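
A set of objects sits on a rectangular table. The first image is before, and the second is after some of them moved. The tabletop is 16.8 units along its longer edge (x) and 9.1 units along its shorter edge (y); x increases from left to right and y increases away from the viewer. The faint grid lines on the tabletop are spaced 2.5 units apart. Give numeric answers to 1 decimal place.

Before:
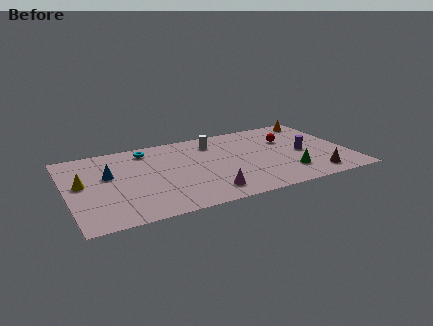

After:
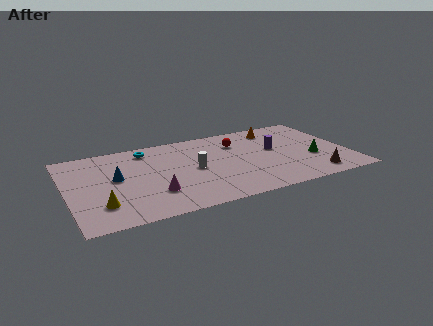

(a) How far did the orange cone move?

2.6

From (15.5, 8.0) to (12.9, 7.6), the orange cone covered √(2.6² + 0.4²) ≈ 2.6 units.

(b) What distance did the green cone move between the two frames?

2.1

From (12.9, 2.2) to (14.6, 3.4), the green cone covered √(1.7² + 1.2²) ≈ 2.1 units.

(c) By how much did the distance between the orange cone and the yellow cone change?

-2.6

They were about 14.9 units apart before and 12.3 after — 2.6 units closer together.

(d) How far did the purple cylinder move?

1.9

The purple cylinder moved from about (14.1, 4.2) to (12.5, 5.2), a distance of √(1.6² + 1.0²) ≈ 1.9.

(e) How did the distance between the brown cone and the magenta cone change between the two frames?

+3.2

They were about 6.4 units apart before and 9.6 after — 3.2 units further apart.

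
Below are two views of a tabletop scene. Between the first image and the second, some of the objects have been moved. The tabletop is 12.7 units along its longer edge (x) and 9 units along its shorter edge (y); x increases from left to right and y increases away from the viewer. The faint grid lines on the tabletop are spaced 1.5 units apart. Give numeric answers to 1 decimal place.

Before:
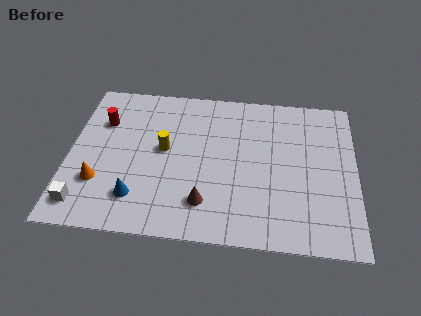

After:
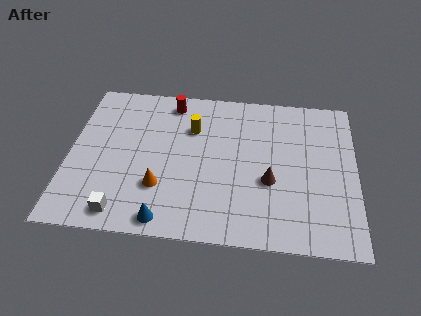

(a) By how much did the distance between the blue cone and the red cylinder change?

+2.3

Before: roughly 4.6 units apart; after: 6.9. That's 2.3 units further apart.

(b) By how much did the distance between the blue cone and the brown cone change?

+2.2

They were about 3.0 units apart before and 5.2 after — 2.2 units further apart.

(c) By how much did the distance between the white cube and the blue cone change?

-0.5

The distance was about 2.4 in the first image and 1.9 in the second, so they moved 0.5 units closer together.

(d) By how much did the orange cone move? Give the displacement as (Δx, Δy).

(2.7, 0.0)

The orange cone started near (1.4, 2.7) and ended near (4.1, 2.7).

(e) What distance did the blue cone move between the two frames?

1.7

The blue cone was near (3.1, 2.0) before and (4.4, 0.9) after, so it travelled √(1.3² + 1.1²) ≈ 1.7 units.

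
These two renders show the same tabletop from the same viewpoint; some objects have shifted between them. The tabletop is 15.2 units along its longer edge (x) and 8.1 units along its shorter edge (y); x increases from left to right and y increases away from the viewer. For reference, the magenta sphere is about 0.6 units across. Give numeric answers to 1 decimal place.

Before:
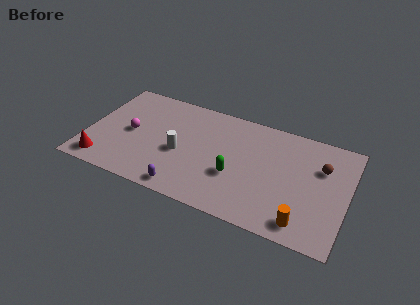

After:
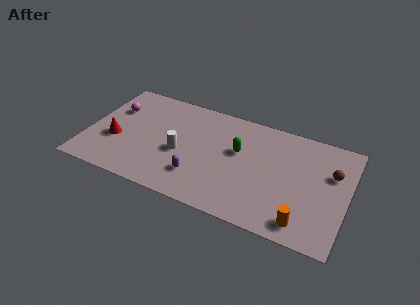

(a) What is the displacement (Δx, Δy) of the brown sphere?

(0.6, -0.2)

The brown sphere started near (13.6, 5.5) and ended near (14.2, 5.3).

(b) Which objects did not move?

the white cylinder and the orange cylinder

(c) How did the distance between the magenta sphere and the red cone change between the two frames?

-0.7

They were about 3.1 units apart before and 2.4 after — 0.7 units closer together.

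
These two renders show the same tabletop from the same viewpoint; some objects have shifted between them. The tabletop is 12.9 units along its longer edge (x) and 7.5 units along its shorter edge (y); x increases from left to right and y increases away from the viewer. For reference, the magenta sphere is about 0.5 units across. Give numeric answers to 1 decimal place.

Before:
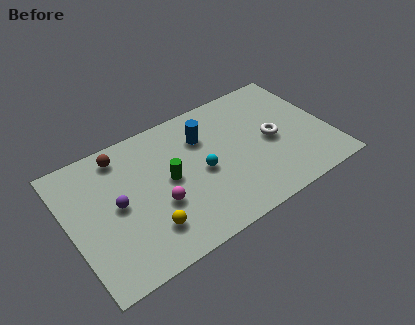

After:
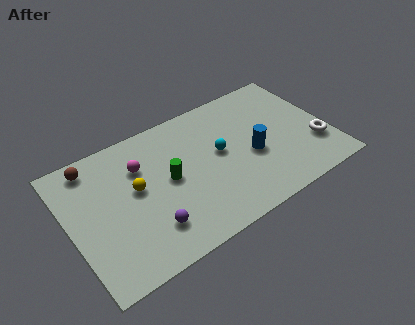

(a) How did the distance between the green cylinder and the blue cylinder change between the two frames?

+1.7

The distance was about 2.5 in the first image and 4.2 in the second, so they moved 1.7 units further apart.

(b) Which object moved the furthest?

the blue cylinder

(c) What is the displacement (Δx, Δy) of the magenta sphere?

(-0.5, 2.5)

The magenta sphere was at about (4.2, 2.8) and moved to about (3.7, 5.3).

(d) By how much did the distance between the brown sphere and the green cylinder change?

+1.1

They were about 3.2 units apart before and 4.3 after — 1.1 units further apart.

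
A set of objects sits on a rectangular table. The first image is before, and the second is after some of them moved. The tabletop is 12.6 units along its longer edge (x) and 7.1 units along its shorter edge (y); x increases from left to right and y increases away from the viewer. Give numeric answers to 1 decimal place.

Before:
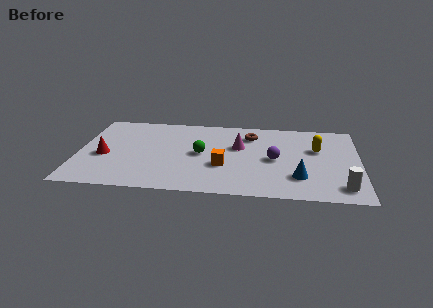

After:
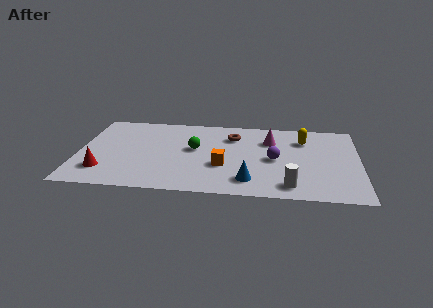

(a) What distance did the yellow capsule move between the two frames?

1.0

The yellow capsule moved from about (10.7, 4.5) to (10.1, 5.3), a distance of √(0.6² + 0.8²) ≈ 1.0.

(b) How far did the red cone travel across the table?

1.3

The red cone was near (1.2, 3.0) before and (1.2, 1.7) after, so it travelled √(0.0² + 1.3²) ≈ 1.3 units.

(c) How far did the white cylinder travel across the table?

2.3

The white cylinder moved from about (11.8, 1.2) to (9.5, 1.1), a distance of √(2.3² + 0.1²) ≈ 2.3.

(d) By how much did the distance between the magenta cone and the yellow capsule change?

-2.0

Before: roughly 3.5 units apart; after: 1.5. That's 2.0 units closer together.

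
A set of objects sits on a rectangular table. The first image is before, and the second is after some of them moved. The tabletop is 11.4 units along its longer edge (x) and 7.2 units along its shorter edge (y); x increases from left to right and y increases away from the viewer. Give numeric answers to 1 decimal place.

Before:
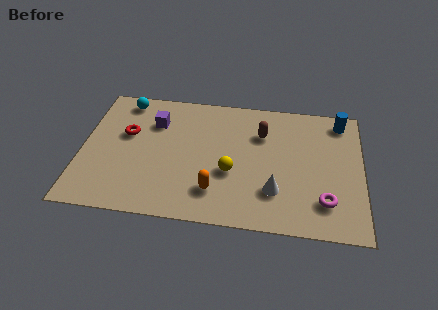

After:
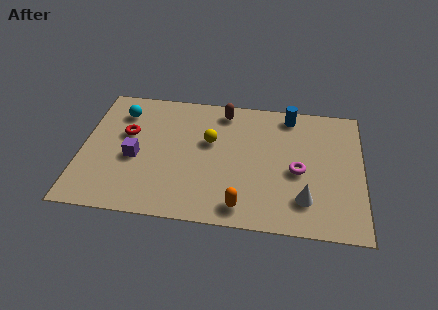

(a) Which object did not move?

the red torus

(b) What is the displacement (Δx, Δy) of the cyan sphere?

(-0.1, -0.7)

From the two frames, the cyan sphere sits at roughly (1.6, 6.3) before and (1.5, 5.6) after.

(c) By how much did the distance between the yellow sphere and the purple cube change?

-0.7

They were about 4.0 units apart before and 3.3 after — 0.7 units closer together.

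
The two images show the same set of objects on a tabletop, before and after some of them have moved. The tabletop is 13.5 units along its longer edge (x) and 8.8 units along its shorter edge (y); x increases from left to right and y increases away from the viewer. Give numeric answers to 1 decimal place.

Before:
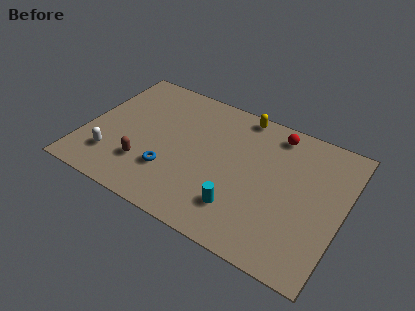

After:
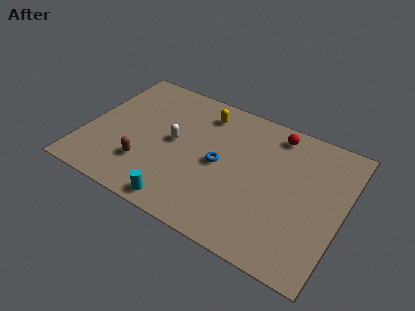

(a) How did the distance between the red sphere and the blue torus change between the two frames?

-2.9

The distance was about 7.0 in the first image and 4.1 in the second, so they moved 2.9 units closer together.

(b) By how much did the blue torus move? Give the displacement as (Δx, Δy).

(2.4, 1.7)

The blue torus was at about (4.7, 2.6) and moved to about (7.1, 4.3).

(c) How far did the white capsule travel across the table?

3.8

The white capsule was near (1.7, 2.1) before and (4.6, 4.6) after, so it travelled √(2.9² + 2.5²) ≈ 3.8 units.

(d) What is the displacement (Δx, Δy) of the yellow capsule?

(-1.9, -0.8)

From the two frames, the yellow capsule sits at roughly (7.7, 8.0) before and (5.8, 7.2) after.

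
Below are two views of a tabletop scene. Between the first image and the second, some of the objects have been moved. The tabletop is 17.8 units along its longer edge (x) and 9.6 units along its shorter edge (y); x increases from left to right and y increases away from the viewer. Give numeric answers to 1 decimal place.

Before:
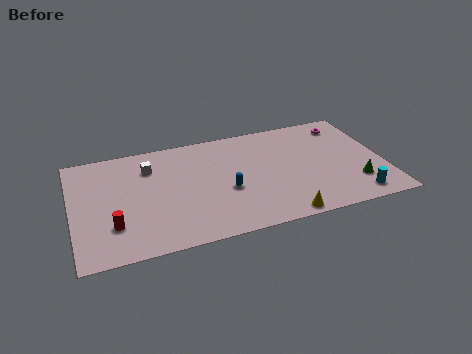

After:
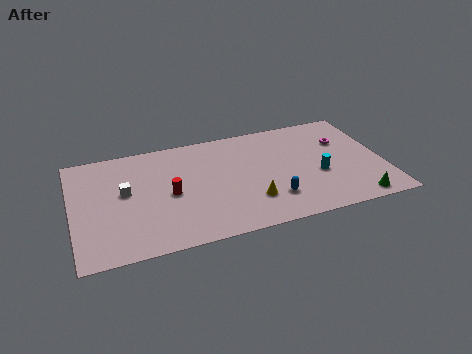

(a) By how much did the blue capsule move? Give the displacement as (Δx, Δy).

(2.5, -1.5)

The blue capsule started near (8.7, 3.9) and ended near (11.2, 2.4).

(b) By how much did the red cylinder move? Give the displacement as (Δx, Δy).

(3.3, 1.8)

The red cylinder was at about (2.2, 2.7) and moved to about (5.5, 4.5).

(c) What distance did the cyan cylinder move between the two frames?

3.1

From (15.9, 1.3) to (14.0, 3.8), the cyan cylinder covered √(1.9² + 2.5²) ≈ 3.1 units.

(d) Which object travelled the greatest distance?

the red cylinder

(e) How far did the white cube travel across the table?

2.3

The white cube moved from about (4.5, 7.2) to (3.0, 5.4), a distance of √(1.5² + 1.8²) ≈ 2.3.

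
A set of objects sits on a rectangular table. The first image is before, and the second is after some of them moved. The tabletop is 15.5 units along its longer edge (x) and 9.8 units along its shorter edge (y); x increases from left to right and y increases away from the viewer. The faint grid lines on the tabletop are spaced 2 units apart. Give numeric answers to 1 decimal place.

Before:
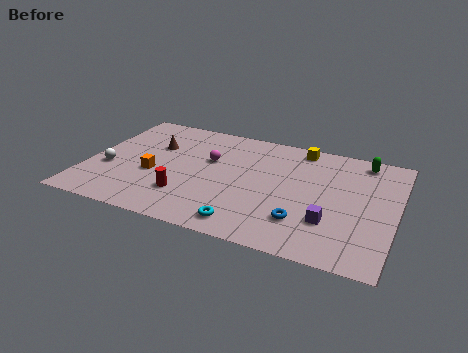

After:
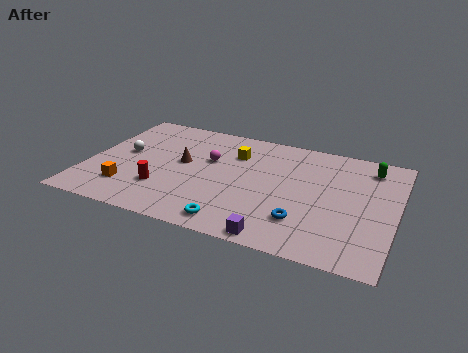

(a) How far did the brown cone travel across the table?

1.9

The brown cone moved from about (3.1, 6.5) to (4.7, 5.4), a distance of √(1.6² + 1.1²) ≈ 1.9.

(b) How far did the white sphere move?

1.7

The white sphere was near (1.1, 3.7) before and (1.7, 5.3) after, so it travelled √(0.6² + 1.6²) ≈ 1.7 units.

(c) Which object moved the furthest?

the yellow cube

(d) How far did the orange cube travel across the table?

1.9

The orange cube moved from about (3.4, 3.9) to (2.3, 2.3), a distance of √(1.1² + 1.6²) ≈ 1.9.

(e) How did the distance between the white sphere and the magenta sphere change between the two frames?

-1.1

They were about 5.5 units apart before and 4.4 after — 1.1 units closer together.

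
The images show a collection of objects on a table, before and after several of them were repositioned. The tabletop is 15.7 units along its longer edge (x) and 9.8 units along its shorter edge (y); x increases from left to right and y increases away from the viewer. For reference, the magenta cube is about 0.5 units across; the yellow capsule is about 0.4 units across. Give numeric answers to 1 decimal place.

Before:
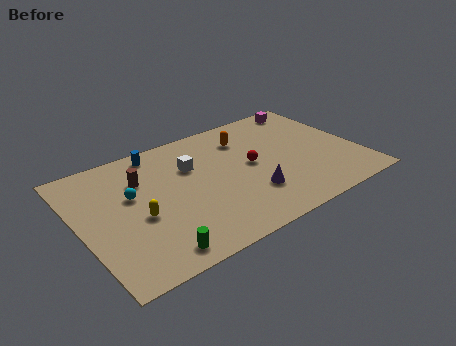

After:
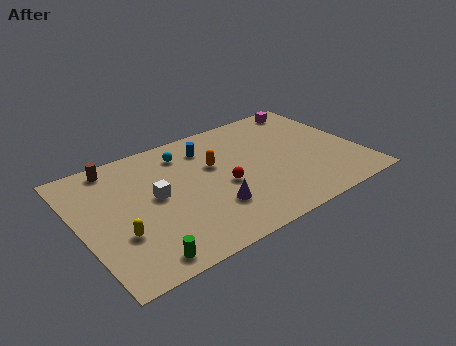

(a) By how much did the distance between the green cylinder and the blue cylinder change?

+0.6

Before: roughly 7.6 units apart; after: 8.2. That's 0.6 units further apart.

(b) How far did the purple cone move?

2.2

The purple cone moved from about (9.2, 2.8) to (7.0, 2.8), a distance of √(2.2² + 0.0²) ≈ 2.2.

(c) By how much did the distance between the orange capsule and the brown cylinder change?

-0.3

The distance was about 6.1 in the first image and 5.8 in the second, so they moved 0.3 units closer together.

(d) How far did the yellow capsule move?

1.4

The yellow capsule moved from about (3.1, 4.1) to (1.9, 3.3), a distance of √(1.2² + 0.8²) ≈ 1.4.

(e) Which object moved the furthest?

the cyan sphere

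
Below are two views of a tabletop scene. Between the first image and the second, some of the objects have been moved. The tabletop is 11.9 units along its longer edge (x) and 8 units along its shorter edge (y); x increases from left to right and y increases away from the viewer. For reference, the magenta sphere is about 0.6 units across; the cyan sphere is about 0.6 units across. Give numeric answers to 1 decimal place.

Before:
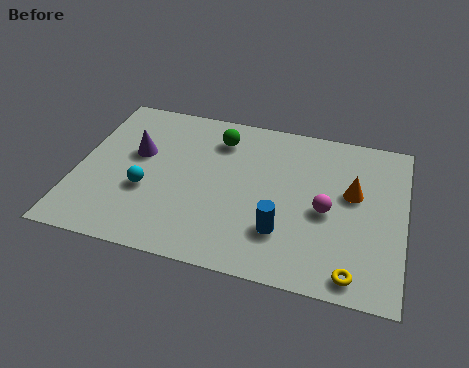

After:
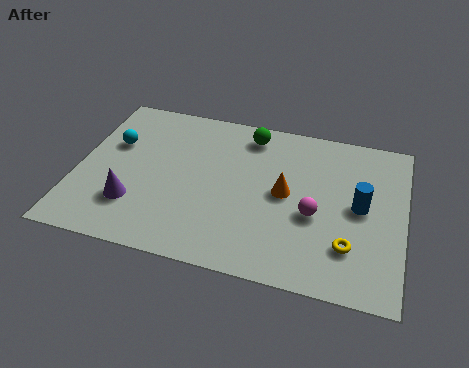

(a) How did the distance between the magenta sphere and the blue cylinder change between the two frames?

-0.3

They were about 2.1 units apart before and 1.8 after — 0.3 units closer together.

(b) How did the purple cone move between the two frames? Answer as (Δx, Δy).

(0.1, -2.6)

The purple cone was at about (2.1, 4.8) and moved to about (2.2, 2.2).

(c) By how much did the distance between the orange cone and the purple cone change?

-2.2

The distance was about 7.9 in the first image and 5.7 in the second, so they moved 2.2 units closer together.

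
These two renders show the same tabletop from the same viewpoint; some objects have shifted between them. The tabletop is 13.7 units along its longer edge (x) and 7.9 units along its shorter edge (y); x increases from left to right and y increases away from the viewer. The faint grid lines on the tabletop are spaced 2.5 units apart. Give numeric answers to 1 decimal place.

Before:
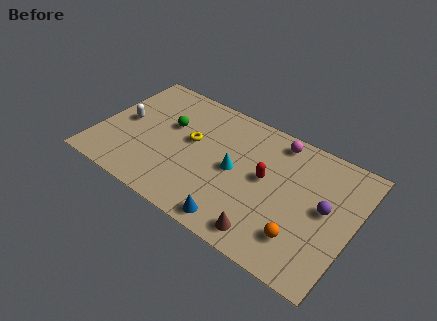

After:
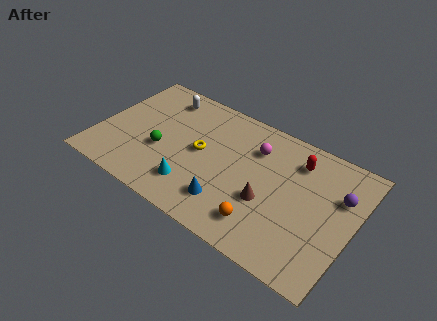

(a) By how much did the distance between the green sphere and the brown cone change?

-1.3

They were about 7.1 units apart before and 5.8 after — 1.3 units closer together.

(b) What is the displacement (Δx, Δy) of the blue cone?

(-0.6, 0.9)

The blue cone was at about (8.0, 0.9) and moved to about (7.4, 1.8).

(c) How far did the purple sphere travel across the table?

1.3

From (12.2, 4.2) to (12.8, 5.3), the purple sphere covered √(0.6² + 1.1²) ≈ 1.3 units.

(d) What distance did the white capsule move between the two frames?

3.1

From (1.3, 4.0) to (2.9, 6.6), the white capsule covered √(1.6² + 2.6²) ≈ 3.1 units.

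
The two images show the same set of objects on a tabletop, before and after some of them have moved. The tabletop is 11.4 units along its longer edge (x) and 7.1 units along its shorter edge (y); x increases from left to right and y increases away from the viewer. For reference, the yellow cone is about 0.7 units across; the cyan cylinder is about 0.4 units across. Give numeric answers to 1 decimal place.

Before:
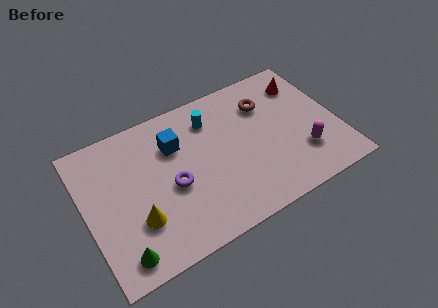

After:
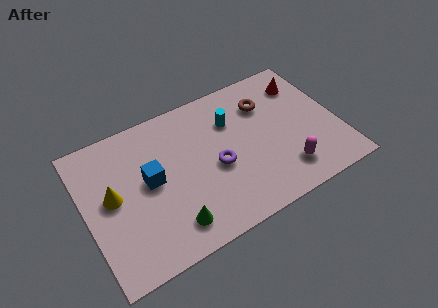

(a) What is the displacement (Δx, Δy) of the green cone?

(2.3, 0.3)

The green cone started near (1.2, 1.0) and ended near (3.5, 1.3).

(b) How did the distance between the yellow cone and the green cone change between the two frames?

+1.9

Before: roughly 1.5 units apart; after: 3.4. That's 1.9 units further apart.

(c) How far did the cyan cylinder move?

1.0

The cyan cylinder was near (5.9, 5.5) before and (6.8, 5.0) after, so it travelled √(0.9² + 0.5²) ≈ 1.0 units.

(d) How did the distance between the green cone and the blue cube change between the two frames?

-2.4

They were about 5.0 units apart before and 2.6 after — 2.4 units closer together.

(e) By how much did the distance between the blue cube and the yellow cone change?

-1.8

They were about 3.5 units apart before and 1.7 after — 1.8 units closer together.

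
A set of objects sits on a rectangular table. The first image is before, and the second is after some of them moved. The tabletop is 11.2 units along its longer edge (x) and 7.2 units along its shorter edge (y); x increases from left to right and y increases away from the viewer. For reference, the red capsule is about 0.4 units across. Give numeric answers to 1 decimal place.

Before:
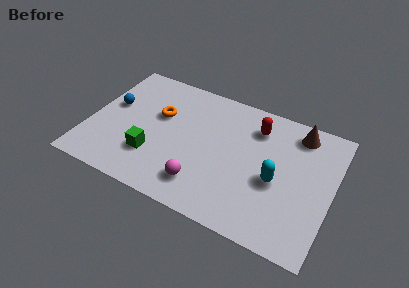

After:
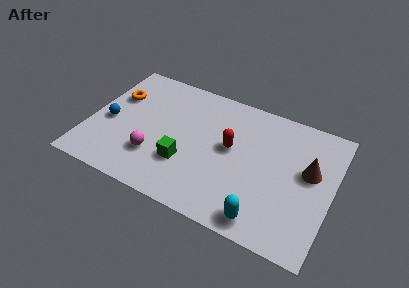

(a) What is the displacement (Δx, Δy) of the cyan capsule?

(-0.3, -2.2)

The cyan capsule started near (8.7, 3.1) and ended near (8.4, 0.9).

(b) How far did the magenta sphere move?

2.4

The magenta sphere moved from about (5.5, 1.5) to (3.2, 2.1), a distance of √(2.3² + 0.6²) ≈ 2.4.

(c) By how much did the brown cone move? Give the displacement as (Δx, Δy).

(0.7, -1.9)

The brown cone started near (9.4, 6.1) and ended near (10.1, 4.2).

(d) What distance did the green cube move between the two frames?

1.5

The green cube moved from about (3.1, 2.1) to (4.6, 2.3), a distance of √(1.5² + 0.2²) ≈ 1.5.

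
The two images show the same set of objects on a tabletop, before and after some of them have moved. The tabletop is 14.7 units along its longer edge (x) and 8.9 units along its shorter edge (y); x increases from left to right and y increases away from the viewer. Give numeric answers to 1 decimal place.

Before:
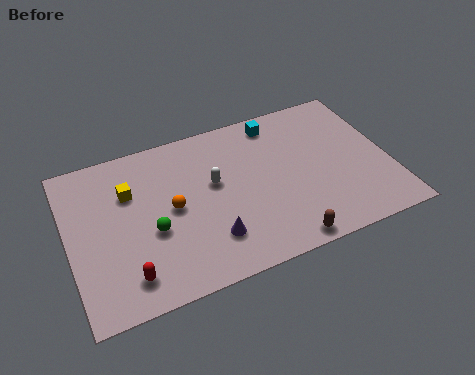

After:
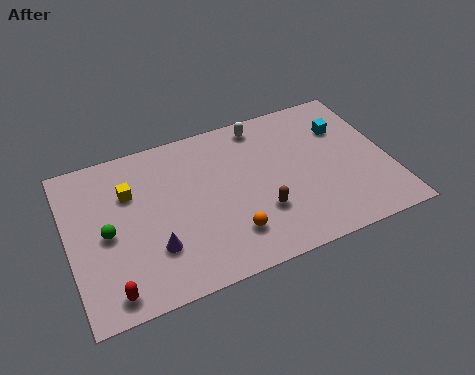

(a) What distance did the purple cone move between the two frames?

2.5

From (6.2, 2.2) to (3.7, 2.6), the purple cone covered √(2.5² + 0.4²) ≈ 2.5 units.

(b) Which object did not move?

the yellow cube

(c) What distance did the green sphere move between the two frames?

2.1

The green sphere was near (3.7, 3.6) before and (1.7, 4.2) after, so it travelled √(2.0² + 0.6²) ≈ 2.1 units.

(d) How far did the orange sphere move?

3.4

From (4.7, 4.5) to (7.1, 2.1), the orange sphere covered √(2.4² + 2.4²) ≈ 3.4 units.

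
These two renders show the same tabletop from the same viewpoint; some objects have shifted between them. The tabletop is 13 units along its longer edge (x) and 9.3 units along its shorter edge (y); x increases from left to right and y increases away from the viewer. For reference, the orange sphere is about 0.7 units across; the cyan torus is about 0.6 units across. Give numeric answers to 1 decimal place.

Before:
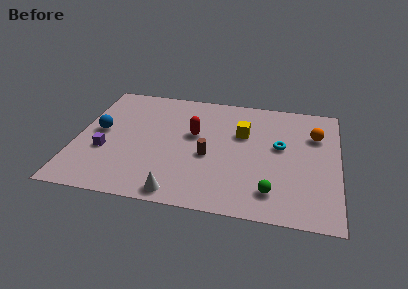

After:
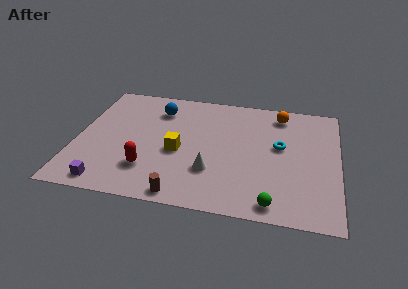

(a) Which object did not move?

the cyan torus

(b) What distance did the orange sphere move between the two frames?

2.3

The orange sphere moved from about (11.8, 6.5) to (10.0, 7.9), a distance of √(1.8² + 1.4²) ≈ 2.3.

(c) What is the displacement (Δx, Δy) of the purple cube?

(0.3, -2.4)

The purple cube started near (1.5, 3.4) and ended near (1.8, 1.0).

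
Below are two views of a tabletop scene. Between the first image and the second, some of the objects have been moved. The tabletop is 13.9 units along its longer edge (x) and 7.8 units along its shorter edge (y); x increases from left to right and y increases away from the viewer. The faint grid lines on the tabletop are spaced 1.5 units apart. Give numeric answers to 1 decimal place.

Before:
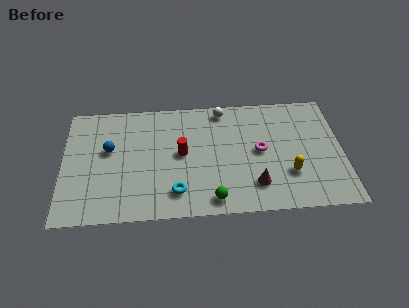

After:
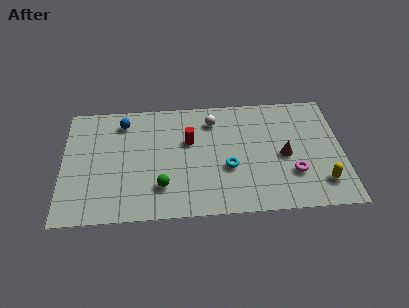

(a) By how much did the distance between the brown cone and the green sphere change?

+4.1

Before: roughly 2.2 units apart; after: 6.3. That's 4.1 units further apart.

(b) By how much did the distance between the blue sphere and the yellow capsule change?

+1.7

The distance was about 9.2 in the first image and 10.9 in the second, so they moved 1.7 units further apart.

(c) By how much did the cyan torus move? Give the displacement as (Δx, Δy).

(2.6, 1.4)

The cyan torus started near (5.6, 1.6) and ended near (8.2, 3.0).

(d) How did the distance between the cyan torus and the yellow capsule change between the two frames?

-0.9

They were about 5.7 units apart before and 4.8 after — 0.9 units closer together.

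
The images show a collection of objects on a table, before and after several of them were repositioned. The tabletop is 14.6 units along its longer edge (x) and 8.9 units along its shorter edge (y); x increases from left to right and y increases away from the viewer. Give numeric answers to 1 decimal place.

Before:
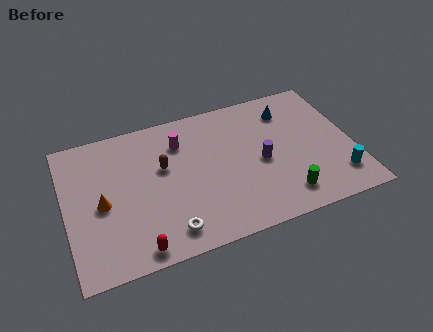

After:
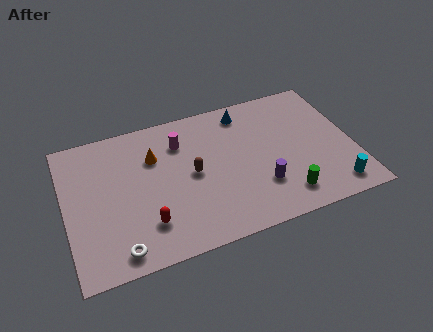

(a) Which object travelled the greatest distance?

the orange cone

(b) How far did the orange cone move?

3.5

From (1.8, 4.1) to (4.6, 6.2), the orange cone covered √(2.8² + 2.1²) ≈ 3.5 units.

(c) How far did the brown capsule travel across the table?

1.7

From (5.0, 5.4) to (6.4, 4.5), the brown capsule covered √(1.4² + 0.9²) ≈ 1.7 units.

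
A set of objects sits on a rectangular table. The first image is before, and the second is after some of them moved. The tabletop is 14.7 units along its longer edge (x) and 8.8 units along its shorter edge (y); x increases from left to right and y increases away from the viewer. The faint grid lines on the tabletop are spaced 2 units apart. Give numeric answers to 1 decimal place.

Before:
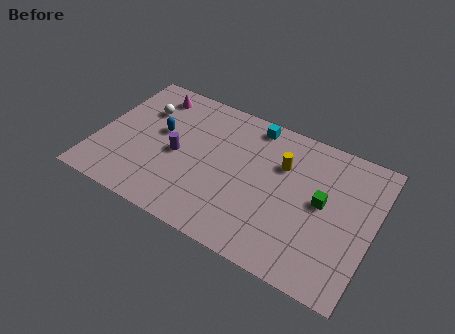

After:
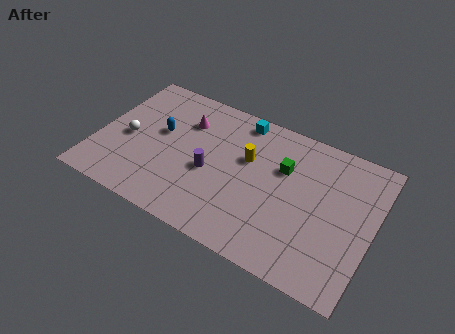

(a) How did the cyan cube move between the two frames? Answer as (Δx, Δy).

(-0.7, 0.0)

The cyan cube started near (7.9, 7.8) and ended near (7.2, 7.8).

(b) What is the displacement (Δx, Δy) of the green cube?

(-2.2, 1.1)

From the two frames, the green cube sits at roughly (12.0, 4.7) before and (9.8, 5.8) after.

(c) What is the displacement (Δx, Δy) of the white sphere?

(-0.5, -2.2)

The white sphere started near (2.1, 6.2) and ended near (1.6, 4.0).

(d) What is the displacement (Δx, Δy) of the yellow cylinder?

(-1.8, -0.5)

From the two frames, the yellow cylinder sits at roughly (9.7, 6.0) before and (7.9, 5.5) after.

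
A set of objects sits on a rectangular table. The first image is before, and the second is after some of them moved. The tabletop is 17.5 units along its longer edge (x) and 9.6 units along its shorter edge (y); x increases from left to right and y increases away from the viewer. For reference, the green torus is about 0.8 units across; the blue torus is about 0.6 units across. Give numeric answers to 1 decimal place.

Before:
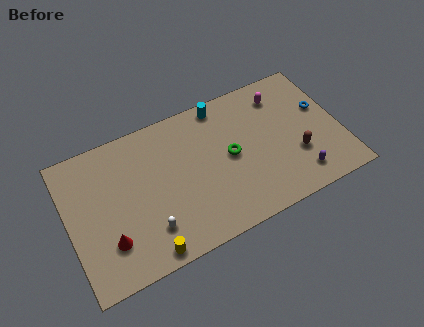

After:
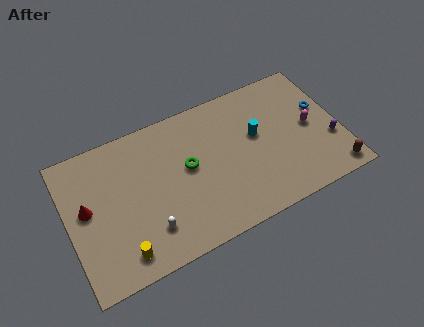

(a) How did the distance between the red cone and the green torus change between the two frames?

-1.9

Before: roughly 8.4 units apart; after: 6.5. That's 1.9 units closer together.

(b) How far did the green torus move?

2.7

The green torus was near (10.4, 4.9) before and (7.7, 5.3) after, so it travelled √(2.7² + 0.4²) ≈ 2.7 units.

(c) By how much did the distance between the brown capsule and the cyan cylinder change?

-0.5

The distance was about 6.8 in the first image and 6.3 in the second, so they moved 0.5 units closer together.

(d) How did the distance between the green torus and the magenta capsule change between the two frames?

+3.3

Before: roughly 4.6 units apart; after: 7.9. That's 3.3 units further apart.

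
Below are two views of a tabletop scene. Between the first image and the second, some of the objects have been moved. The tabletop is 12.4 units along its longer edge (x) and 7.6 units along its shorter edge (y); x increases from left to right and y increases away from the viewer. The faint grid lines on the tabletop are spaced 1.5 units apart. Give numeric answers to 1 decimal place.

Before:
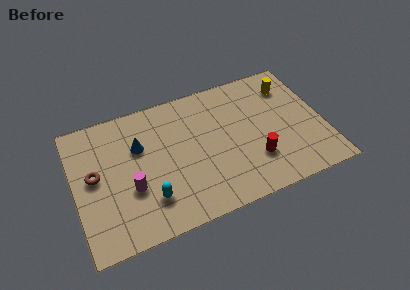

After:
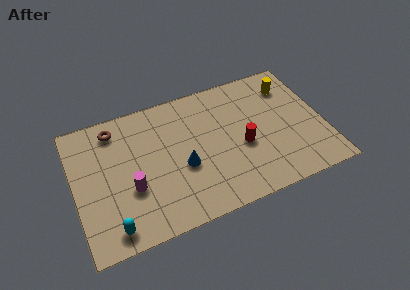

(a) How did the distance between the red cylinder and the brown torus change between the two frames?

-1.1

The distance was about 8.0 in the first image and 6.9 in the second, so they moved 1.1 units closer together.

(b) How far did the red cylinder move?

1.1

The red cylinder was near (8.8, 2.2) before and (8.3, 3.2) after, so it travelled √(0.5² + 1.0²) ≈ 1.1 units.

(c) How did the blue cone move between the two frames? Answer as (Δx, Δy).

(2.0, -1.9)

The blue cone started near (3.3, 5.0) and ended near (5.3, 3.1).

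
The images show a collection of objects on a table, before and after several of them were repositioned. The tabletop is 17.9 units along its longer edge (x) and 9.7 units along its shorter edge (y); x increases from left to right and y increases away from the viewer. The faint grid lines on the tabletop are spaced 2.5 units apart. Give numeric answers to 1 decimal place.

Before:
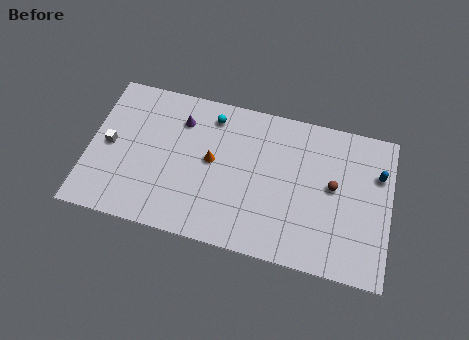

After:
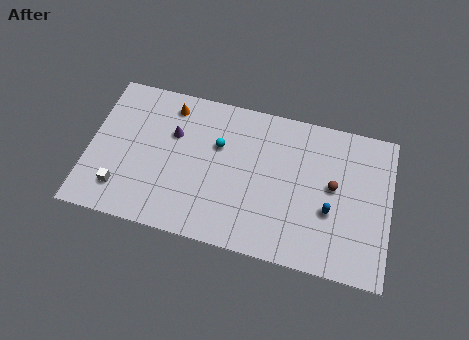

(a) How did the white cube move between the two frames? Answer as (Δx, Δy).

(0.9, -2.7)

The white cube started near (1.2, 4.8) and ended near (2.1, 2.1).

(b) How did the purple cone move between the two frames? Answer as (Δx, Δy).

(-0.4, -1.0)

From the two frames, the purple cone sits at roughly (5.3, 7.4) before and (4.9, 6.4) after.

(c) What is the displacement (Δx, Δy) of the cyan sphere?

(0.5, -1.8)

From the two frames, the cyan sphere sits at roughly (7.1, 8.1) before and (7.6, 6.3) after.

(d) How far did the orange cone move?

4.0

The orange cone was near (7.3, 5.2) before and (4.6, 8.2) after, so it travelled √(2.7² + 3.0²) ≈ 4.0 units.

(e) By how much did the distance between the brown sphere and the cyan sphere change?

-0.9

The distance was about 7.9 in the first image and 7.0 in the second, so they moved 0.9 units closer together.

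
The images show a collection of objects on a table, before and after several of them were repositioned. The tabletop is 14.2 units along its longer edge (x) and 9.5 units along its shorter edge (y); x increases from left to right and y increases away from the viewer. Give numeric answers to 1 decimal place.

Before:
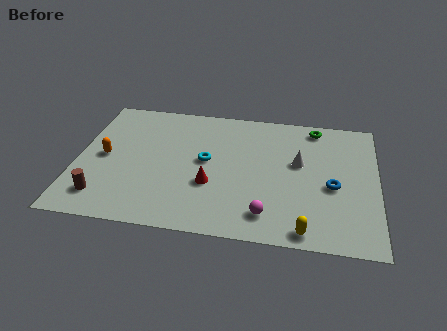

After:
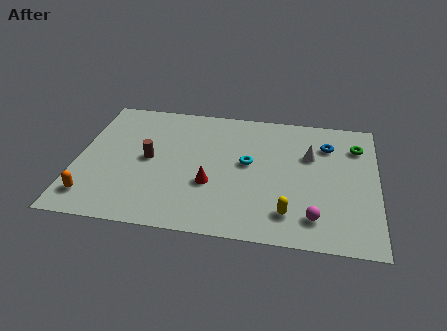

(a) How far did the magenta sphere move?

2.2

The magenta sphere moved from about (9.1, 1.7) to (11.3, 1.8), a distance of √(2.2² + 0.1²) ≈ 2.2.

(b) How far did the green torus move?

2.3

The green torus was near (11.2, 8.4) before and (13.2, 7.2) after, so it travelled √(2.0² + 1.2²) ≈ 2.3 units.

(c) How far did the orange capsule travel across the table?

3.0

The orange capsule moved from about (1.3, 4.7) to (0.9, 1.7), a distance of √(0.4² + 3.0²) ≈ 3.0.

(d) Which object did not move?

the red cone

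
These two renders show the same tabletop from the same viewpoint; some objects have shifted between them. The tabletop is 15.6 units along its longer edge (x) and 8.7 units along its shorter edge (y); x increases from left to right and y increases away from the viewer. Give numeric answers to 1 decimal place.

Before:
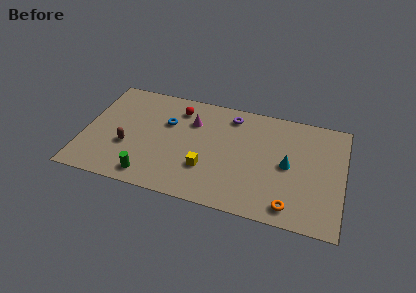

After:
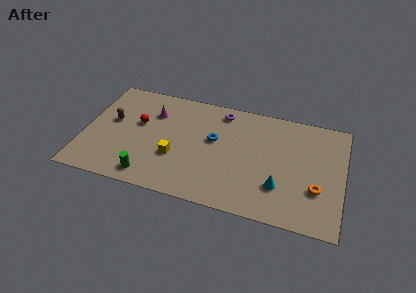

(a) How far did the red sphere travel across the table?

2.9

The red sphere moved from about (5.5, 7.0) to (3.2, 5.2), a distance of √(2.3² + 1.8²) ≈ 2.9.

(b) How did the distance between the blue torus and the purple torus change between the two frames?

-1.7

They were about 4.1 units apart before and 2.4 after — 1.7 units closer together.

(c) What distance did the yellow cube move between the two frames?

1.9

From (7.5, 2.7) to (5.6, 3.1), the yellow cube covered √(1.9² + 0.4²) ≈ 1.9 units.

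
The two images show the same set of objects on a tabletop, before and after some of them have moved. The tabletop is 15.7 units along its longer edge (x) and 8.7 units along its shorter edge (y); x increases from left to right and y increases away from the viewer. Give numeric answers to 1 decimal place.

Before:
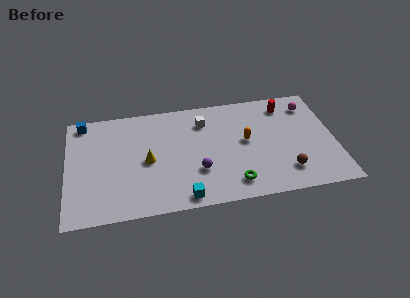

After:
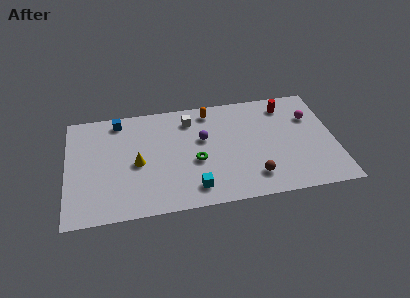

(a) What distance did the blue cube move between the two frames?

2.1

The blue cube was near (1.0, 7.8) before and (3.1, 7.6) after, so it travelled √(2.1² + 0.2²) ≈ 2.1 units.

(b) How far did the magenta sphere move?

1.0

From (14.4, 7.0) to (14.4, 6.0), the magenta sphere covered √(0.0² + 1.0²) ≈ 1.0 units.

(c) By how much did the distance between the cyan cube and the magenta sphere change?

-1.4

They were about 9.8 units apart before and 8.4 after — 1.4 units closer together.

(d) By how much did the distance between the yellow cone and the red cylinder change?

+0.6

They were about 8.9 units apart before and 9.5 after — 0.6 units further apart.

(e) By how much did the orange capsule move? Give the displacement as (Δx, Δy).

(-2.0, 2.8)

The orange capsule was at about (10.5, 4.7) and moved to about (8.5, 7.5).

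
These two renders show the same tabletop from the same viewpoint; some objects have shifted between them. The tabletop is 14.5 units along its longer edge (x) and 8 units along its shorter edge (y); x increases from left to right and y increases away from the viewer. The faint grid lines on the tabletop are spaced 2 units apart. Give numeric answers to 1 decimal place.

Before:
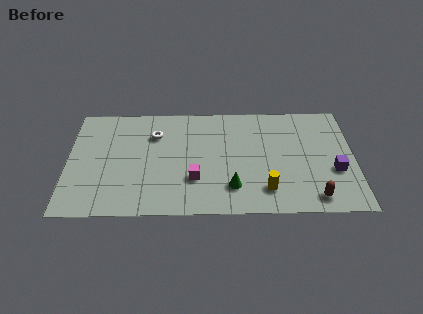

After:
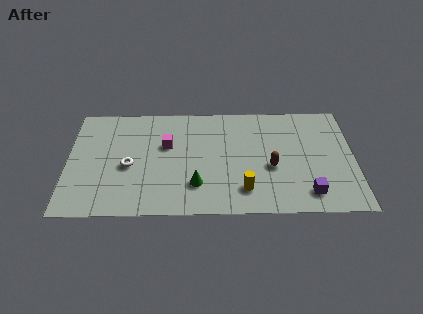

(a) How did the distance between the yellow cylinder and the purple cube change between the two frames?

-0.5

The distance was about 3.7 in the first image and 3.2 in the second, so they moved 0.5 units closer together.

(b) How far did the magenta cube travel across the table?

2.9

From (6.4, 2.5) to (5.0, 5.0), the magenta cube covered √(1.4² + 2.5²) ≈ 2.9 units.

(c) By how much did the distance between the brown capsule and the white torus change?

-2.1

They were about 9.3 units apart before and 7.2 after — 2.1 units closer together.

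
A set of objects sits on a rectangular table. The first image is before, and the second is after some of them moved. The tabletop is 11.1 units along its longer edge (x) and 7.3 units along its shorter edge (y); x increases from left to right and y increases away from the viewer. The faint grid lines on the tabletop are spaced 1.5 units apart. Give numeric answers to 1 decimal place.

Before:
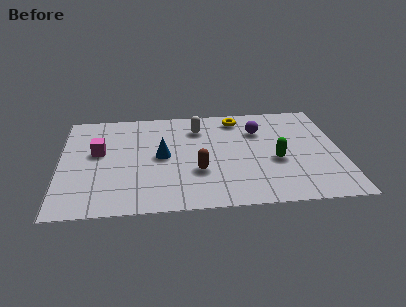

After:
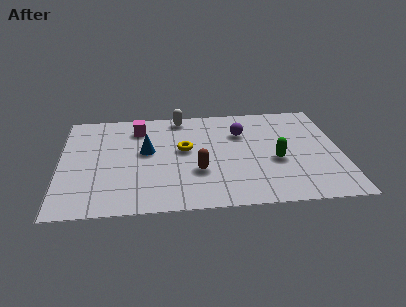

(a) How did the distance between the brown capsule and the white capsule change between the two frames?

+0.9

The distance was about 3.1 in the first image and 4.0 in the second, so they moved 0.9 units further apart.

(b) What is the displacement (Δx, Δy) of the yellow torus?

(-2.2, -2.1)

The yellow torus was at about (7.1, 6.2) and moved to about (4.9, 4.1).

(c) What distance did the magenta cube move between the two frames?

2.3

The magenta cube was near (1.5, 4.2) before and (3.1, 5.8) after, so it travelled √(1.6² + 1.6²) ≈ 2.3 units.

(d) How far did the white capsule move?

1.1

The white capsule moved from about (5.5, 5.6) to (4.8, 6.5), a distance of √(0.7² + 0.9²) ≈ 1.1.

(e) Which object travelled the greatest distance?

the yellow torus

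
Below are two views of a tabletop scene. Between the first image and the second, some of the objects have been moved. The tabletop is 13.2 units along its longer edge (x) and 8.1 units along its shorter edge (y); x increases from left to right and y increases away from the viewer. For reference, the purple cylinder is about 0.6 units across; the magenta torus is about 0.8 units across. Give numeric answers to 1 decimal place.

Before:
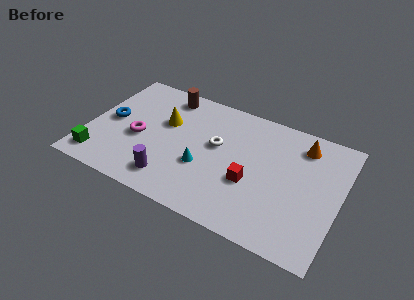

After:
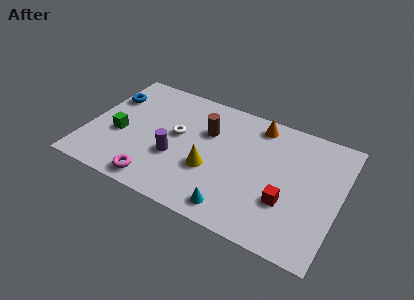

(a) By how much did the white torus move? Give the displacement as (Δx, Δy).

(-2.1, -0.2)

From the two frames, the white torus sits at roughly (6.7, 4.7) before and (4.6, 4.5) after.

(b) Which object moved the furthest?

the yellow cone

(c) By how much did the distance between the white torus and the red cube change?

+3.7

Before: roughly 2.6 units apart; after: 6.3. That's 3.7 units further apart.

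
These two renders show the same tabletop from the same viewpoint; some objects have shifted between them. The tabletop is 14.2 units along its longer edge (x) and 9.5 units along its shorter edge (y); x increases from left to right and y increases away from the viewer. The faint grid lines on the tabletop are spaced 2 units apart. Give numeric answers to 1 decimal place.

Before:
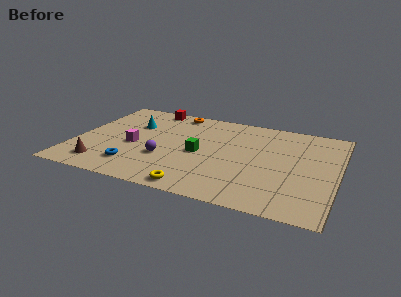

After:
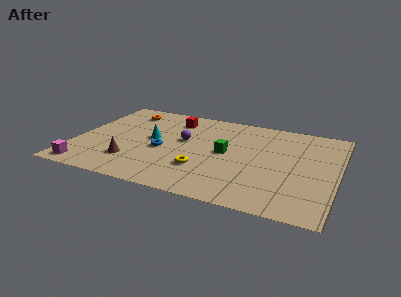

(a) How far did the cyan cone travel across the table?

1.8

The cyan cone moved from about (2.9, 6.4) to (4.1, 5.1), a distance of √(1.2² + 1.3²) ≈ 1.8.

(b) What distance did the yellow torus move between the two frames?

1.9

From (7.0, 0.9) to (7.1, 2.8), the yellow torus covered √(0.1² + 1.9²) ≈ 1.9 units.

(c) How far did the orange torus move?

2.8

The orange torus moved from about (5.0, 8.5) to (2.3, 7.8), a distance of √(2.7² + 0.7²) ≈ 2.8.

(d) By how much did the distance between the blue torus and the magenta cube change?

+2.8

The distance was about 2.1 in the first image and 4.9 in the second, so they moved 2.8 units further apart.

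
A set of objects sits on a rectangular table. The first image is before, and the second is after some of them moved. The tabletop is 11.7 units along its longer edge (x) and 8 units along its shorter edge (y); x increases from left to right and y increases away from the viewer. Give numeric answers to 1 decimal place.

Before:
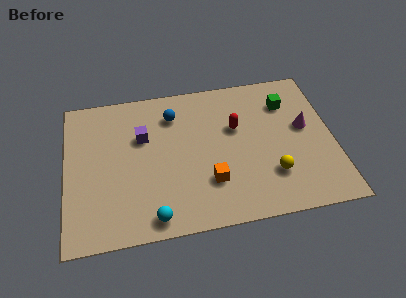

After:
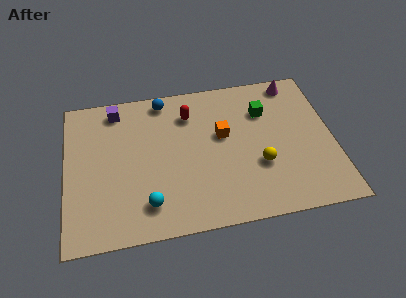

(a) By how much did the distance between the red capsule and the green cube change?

+0.8

They were about 2.5 units apart before and 3.3 after — 0.8 units further apart.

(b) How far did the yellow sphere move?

0.8

From (8.9, 2.2) to (8.4, 2.8), the yellow sphere covered √(0.5² + 0.6²) ≈ 0.8 units.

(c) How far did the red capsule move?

2.3

From (7.5, 5.0) to (5.5, 6.1), the red capsule covered √(2.0² + 1.1²) ≈ 2.3 units.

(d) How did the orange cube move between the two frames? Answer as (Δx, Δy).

(0.7, 2.4)

From the two frames, the orange cube sits at roughly (6.2, 2.3) before and (6.9, 4.7) after.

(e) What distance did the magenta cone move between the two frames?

2.6

The magenta cone moved from about (10.5, 4.5) to (10.2, 7.1), a distance of √(0.3² + 2.6²) ≈ 2.6.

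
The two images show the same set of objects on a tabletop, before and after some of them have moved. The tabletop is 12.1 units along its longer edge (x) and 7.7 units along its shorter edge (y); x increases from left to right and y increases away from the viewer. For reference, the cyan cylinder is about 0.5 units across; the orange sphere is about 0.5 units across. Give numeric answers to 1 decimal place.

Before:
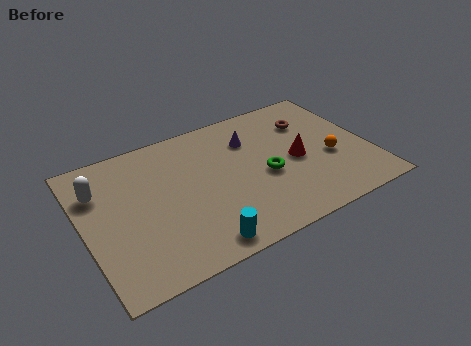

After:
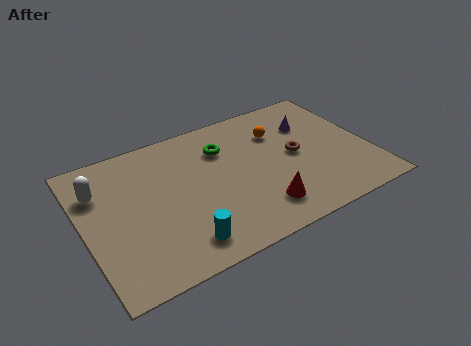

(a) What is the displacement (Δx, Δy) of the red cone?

(-1.9, -2.0)

The red cone started near (9.0, 3.6) and ended near (7.1, 1.6).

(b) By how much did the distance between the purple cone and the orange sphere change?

-2.6

Before: roughly 4.0 units apart; after: 1.4. That's 2.6 units closer together.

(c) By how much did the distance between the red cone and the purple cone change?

+2.1

The distance was about 2.6 in the first image and 4.7 in the second, so they moved 2.1 units further apart.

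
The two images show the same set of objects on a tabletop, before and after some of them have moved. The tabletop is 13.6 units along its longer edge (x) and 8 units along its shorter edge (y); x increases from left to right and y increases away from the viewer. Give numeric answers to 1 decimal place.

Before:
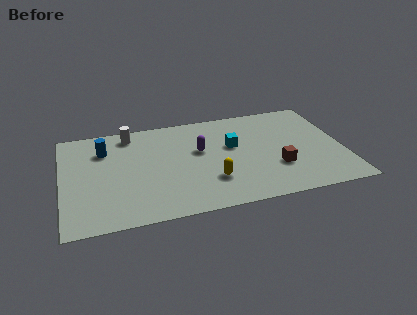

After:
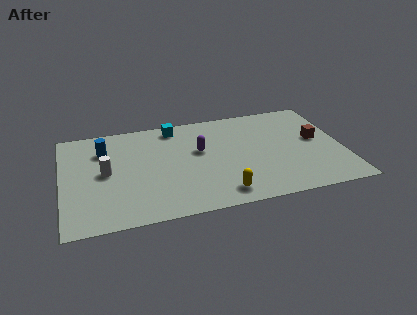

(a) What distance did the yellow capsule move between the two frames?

1.2

From (7.1, 2.3) to (7.5, 1.2), the yellow capsule covered √(0.4² + 1.1²) ≈ 1.2 units.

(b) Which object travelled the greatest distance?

the cyan cube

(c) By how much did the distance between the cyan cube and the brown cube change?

+4.3

Before: roughly 3.0 units apart; after: 7.3. That's 4.3 units further apart.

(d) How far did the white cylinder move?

3.1

The white cylinder moved from about (3.4, 6.9) to (2.1, 4.1), a distance of √(1.3² + 2.8²) ≈ 3.1.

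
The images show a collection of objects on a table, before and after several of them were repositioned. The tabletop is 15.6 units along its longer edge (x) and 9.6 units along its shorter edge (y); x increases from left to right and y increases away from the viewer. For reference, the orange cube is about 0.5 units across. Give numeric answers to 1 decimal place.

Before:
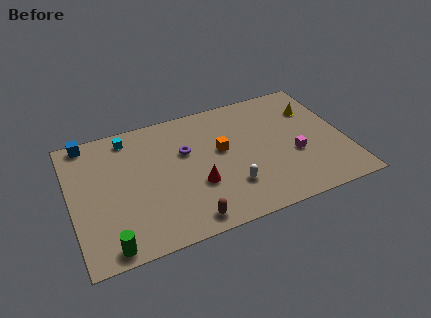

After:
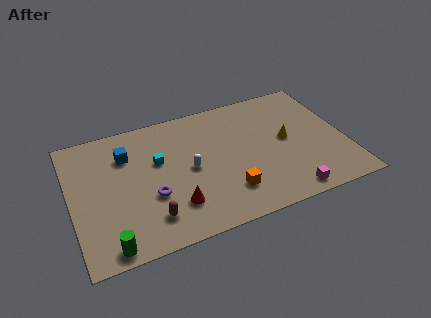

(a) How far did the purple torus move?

3.4

The purple torus was near (6.6, 6.1) before and (4.4, 3.5) after, so it travelled √(2.2² + 2.6²) ≈ 3.4 units.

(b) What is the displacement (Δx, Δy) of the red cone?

(-1.4, -1.0)

The red cone started near (7.0, 3.4) and ended near (5.6, 2.4).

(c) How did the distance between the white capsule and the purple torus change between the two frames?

-1.5

They were about 4.1 units apart before and 2.6 after — 1.5 units closer together.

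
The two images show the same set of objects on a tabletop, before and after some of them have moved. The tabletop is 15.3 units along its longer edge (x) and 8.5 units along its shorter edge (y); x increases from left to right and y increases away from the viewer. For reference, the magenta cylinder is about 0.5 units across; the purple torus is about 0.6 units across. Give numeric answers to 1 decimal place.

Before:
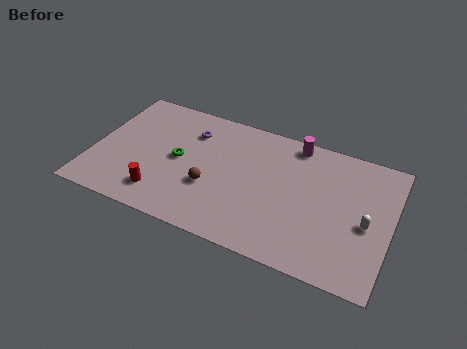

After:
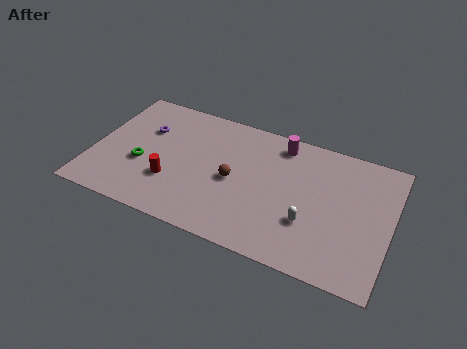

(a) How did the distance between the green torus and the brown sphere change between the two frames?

+2.6

The distance was about 2.2 in the first image and 4.8 in the second, so they moved 2.6 units further apart.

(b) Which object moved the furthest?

the white capsule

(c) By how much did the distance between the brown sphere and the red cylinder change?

+0.6

They were about 2.8 units apart before and 3.4 after — 0.6 units further apart.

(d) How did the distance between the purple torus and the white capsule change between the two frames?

-0.4

They were about 9.7 units apart before and 9.3 after — 0.4 units closer together.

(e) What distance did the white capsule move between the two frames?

3.0

The white capsule was near (14.1, 3.8) before and (11.3, 2.8) after, so it travelled √(2.8² + 1.0²) ≈ 3.0 units.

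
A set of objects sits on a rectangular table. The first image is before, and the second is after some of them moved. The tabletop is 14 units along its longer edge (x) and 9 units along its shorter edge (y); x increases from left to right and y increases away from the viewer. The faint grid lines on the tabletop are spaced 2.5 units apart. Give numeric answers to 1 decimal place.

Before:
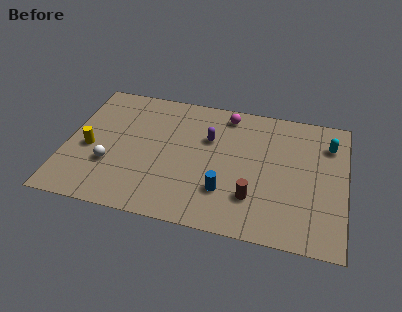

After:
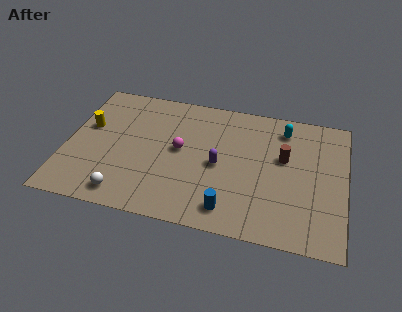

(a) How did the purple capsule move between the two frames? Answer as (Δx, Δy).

(0.6, -1.7)

The purple capsule started near (7.1, 5.9) and ended near (7.7, 4.2).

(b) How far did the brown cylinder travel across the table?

3.3

The brown cylinder moved from about (9.5, 2.4) to (10.9, 5.4), a distance of √(1.4² + 3.0²) ≈ 3.3.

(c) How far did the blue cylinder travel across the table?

1.1

The blue cylinder was near (8.1, 2.5) before and (8.4, 1.4) after, so it travelled √(0.3² + 1.1²) ≈ 1.1 units.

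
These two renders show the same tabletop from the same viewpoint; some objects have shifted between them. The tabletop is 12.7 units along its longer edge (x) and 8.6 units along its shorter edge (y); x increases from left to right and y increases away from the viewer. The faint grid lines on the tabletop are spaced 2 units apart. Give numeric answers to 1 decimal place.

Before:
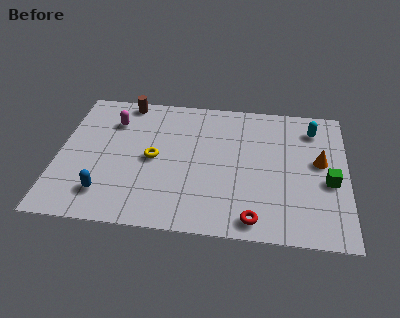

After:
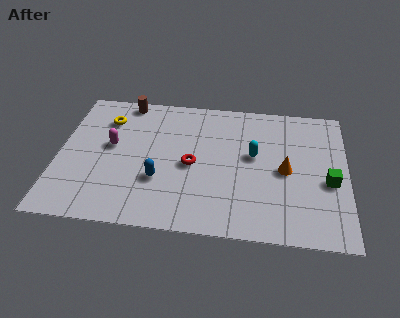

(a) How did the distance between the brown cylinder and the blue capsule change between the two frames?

-0.8

Before: roughly 6.0 units apart; after: 5.2. That's 0.8 units closer together.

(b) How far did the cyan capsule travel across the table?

3.3

From (11.2, 6.9) to (8.6, 4.9), the cyan capsule covered √(2.6² + 2.0²) ≈ 3.3 units.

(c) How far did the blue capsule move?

2.5

The blue capsule moved from about (2.2, 1.8) to (4.5, 2.9), a distance of √(2.3² + 1.1²) ≈ 2.5.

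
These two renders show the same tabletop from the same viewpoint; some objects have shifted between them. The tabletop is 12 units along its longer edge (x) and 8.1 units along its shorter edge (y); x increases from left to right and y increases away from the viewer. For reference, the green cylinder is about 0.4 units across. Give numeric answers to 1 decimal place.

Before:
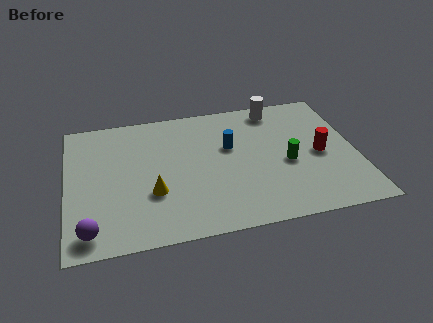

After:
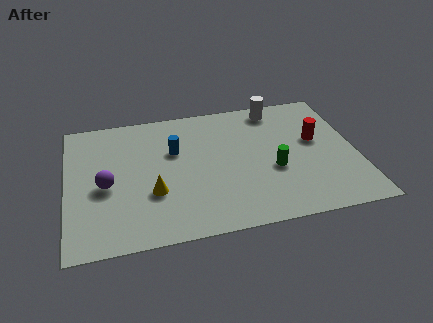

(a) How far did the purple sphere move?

2.6

From (0.9, 1.1) to (1.6, 3.6), the purple sphere covered √(0.7² + 2.5²) ≈ 2.6 units.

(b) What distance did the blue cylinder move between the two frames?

2.3

From (6.8, 5.0) to (4.5, 5.2), the blue cylinder covered √(2.3² + 0.2²) ≈ 2.3 units.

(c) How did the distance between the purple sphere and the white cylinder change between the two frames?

-1.9

They were about 10.0 units apart before and 8.1 after — 1.9 units closer together.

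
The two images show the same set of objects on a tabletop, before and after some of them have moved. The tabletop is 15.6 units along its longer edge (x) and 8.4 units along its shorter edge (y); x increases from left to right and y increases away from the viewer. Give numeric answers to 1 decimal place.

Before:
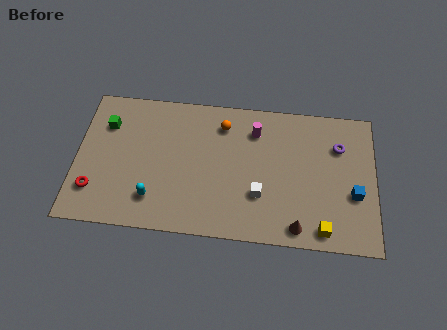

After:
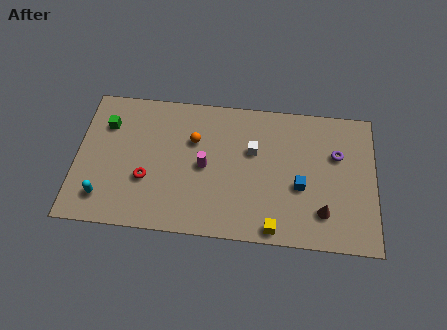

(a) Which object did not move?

the green cube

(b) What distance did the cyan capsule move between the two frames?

2.6

The cyan capsule moved from about (4.1, 1.9) to (1.5, 1.7), a distance of √(2.6² + 0.2²) ≈ 2.6.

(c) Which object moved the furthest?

the magenta cylinder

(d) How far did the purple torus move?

0.5

From (13.7, 6.0) to (13.6, 5.5), the purple torus covered √(0.1² + 0.5²) ≈ 0.5 units.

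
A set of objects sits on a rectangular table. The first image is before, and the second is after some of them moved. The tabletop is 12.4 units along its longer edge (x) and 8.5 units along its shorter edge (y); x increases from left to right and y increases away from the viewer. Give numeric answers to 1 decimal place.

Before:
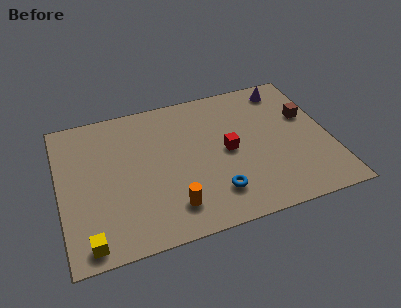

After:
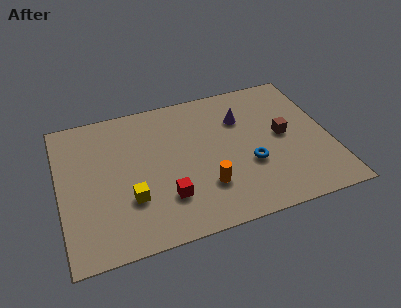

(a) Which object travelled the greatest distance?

the red cube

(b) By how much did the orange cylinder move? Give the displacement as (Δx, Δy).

(1.6, 0.7)

The orange cylinder was at about (4.9, 1.7) and moved to about (6.5, 2.4).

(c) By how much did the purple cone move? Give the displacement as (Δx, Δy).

(-2.2, -1.3)

From the two frames, the purple cone sits at roughly (10.7, 7.3) before and (8.5, 6.0) after.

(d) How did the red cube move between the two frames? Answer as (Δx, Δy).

(-3.0, -1.9)

From the two frames, the red cube sits at roughly (7.7, 4.2) before and (4.7, 2.3) after.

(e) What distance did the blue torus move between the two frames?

2.1

The blue torus moved from about (6.9, 1.9) to (8.6, 3.1), a distance of √(1.7² + 1.2²) ≈ 2.1.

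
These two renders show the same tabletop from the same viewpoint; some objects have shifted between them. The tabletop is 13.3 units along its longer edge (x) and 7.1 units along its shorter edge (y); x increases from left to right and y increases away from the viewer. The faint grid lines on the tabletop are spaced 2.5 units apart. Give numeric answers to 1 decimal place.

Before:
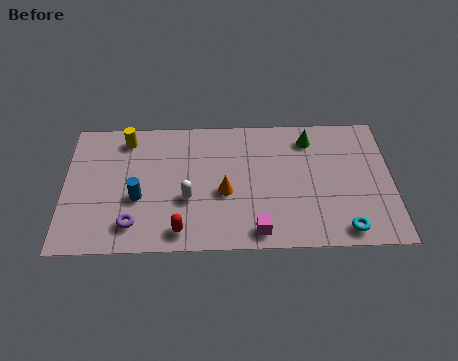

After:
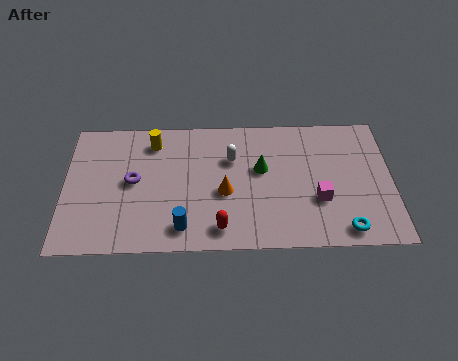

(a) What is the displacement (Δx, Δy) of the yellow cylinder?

(1.1, -0.2)

The yellow cylinder started near (2.5, 6.0) and ended near (3.6, 5.8).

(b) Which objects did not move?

the orange cone and the cyan torus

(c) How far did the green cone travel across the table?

2.6

The green cone moved from about (10.0, 5.8) to (8.0, 4.2), a distance of √(2.0² + 1.6²) ≈ 2.6.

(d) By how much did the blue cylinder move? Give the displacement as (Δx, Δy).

(1.8, -1.6)

From the two frames, the blue cylinder sits at roughly (3.0, 2.8) before and (4.8, 1.2) after.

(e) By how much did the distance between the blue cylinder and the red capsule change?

-1.0

The distance was about 2.5 in the first image and 1.5 in the second, so they moved 1.0 units closer together.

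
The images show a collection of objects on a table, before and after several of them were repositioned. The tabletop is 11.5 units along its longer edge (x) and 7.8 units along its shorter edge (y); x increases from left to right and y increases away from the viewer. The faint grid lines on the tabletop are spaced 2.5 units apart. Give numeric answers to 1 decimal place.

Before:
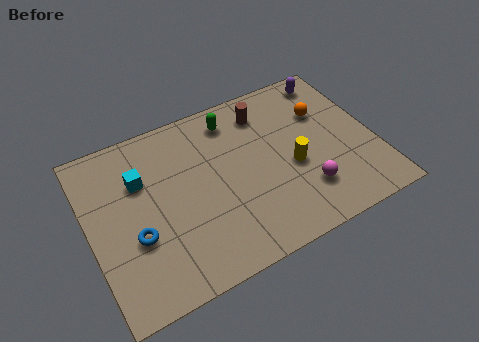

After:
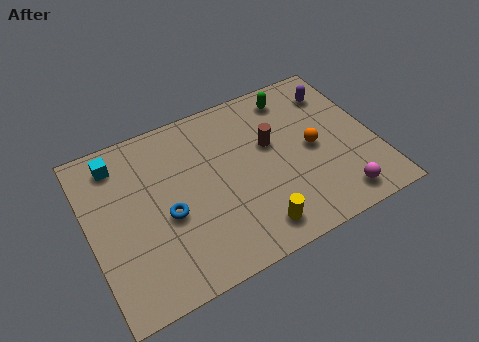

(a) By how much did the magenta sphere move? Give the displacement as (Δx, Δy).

(1.2, -0.9)

From the two frames, the magenta sphere sits at roughly (8.4, 2.0) before and (9.6, 1.1) after.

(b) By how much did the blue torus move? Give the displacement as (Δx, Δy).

(1.3, 0.4)

From the two frames, the blue torus sits at roughly (1.7, 2.9) before and (3.0, 3.3) after.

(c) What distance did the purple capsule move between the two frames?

0.7

From (10.3, 6.8) to (10.3, 6.1), the purple capsule covered √(0.0² + 0.7²) ≈ 0.7 units.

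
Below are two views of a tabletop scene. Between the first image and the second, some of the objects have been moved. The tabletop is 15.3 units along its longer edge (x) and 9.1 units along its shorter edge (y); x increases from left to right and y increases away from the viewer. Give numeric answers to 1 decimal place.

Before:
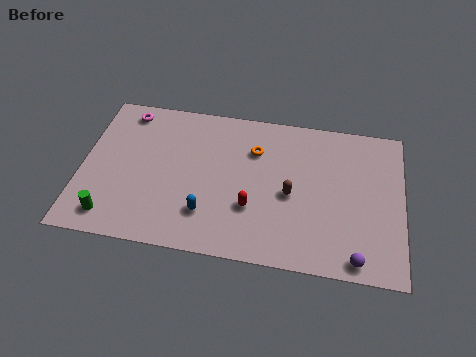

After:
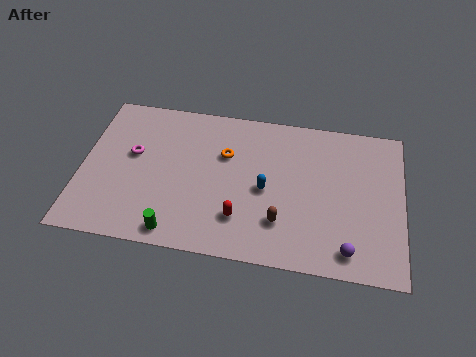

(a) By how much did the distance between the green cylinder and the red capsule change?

-3.5

Before: roughly 6.8 units apart; after: 3.3. That's 3.5 units closer together.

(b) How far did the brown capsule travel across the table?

1.7

The brown capsule was near (10.0, 4.1) before and (9.6, 2.4) after, so it travelled √(0.4² + 1.7²) ≈ 1.7 units.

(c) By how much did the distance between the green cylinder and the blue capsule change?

+0.6

The distance was about 4.6 in the first image and 5.2 in the second, so they moved 0.6 units further apart.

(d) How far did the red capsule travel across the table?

0.9

The red capsule moved from about (8.2, 3.0) to (7.7, 2.3), a distance of √(0.5² + 0.7²) ≈ 0.9.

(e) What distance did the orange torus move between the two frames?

1.5

From (8.2, 6.5) to (6.8, 6.0), the orange torus covered √(1.4² + 0.5²) ≈ 1.5 units.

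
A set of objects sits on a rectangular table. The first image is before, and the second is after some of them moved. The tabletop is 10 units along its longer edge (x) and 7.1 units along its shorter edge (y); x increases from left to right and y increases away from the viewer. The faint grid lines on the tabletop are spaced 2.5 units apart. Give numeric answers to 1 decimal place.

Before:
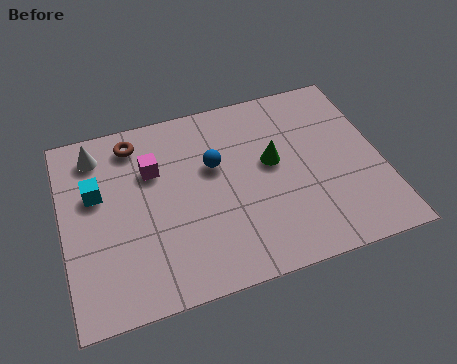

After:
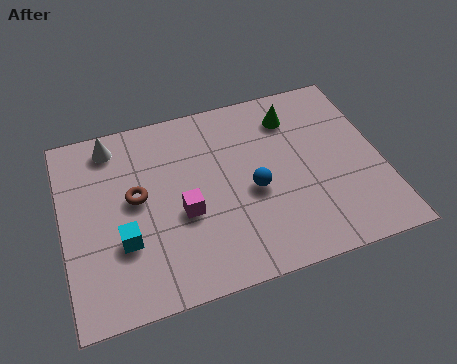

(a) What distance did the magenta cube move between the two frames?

2.1

The magenta cube moved from about (2.9, 4.8) to (3.7, 2.9), a distance of √(0.8² + 1.9²) ≈ 2.1.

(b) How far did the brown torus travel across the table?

2.1

From (2.4, 6.0) to (2.3, 3.9), the brown torus covered √(0.1² + 2.1²) ≈ 2.1 units.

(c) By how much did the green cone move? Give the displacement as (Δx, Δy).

(0.8, 1.6)

The green cone started near (6.6, 4.0) and ended near (7.4, 5.6).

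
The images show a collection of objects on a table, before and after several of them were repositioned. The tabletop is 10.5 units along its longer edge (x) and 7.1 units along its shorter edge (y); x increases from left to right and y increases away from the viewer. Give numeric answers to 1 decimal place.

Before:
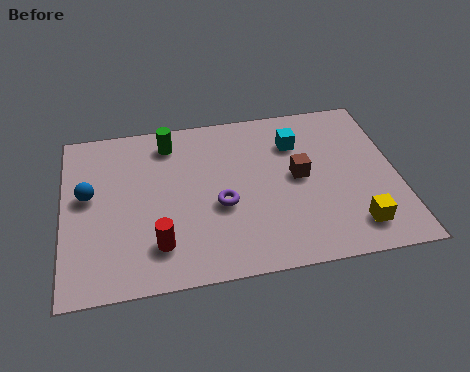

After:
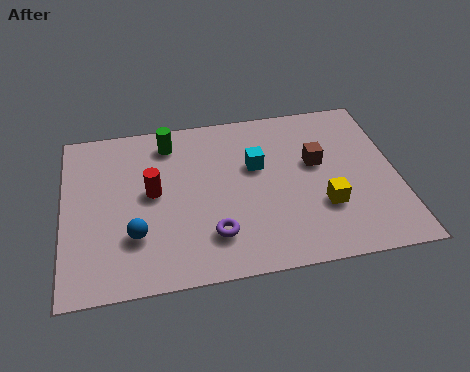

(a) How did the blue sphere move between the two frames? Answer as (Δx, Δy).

(1.4, -1.9)

The blue sphere started near (0.8, 4.0) and ended near (2.2, 2.1).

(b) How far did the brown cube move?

0.8

The brown cube was near (7.4, 3.7) before and (8.0, 4.2) after, so it travelled √(0.6² + 0.5²) ≈ 0.8 units.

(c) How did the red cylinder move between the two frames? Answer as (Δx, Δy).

(-0.1, 2.2)

The red cylinder started near (2.9, 1.6) and ended near (2.8, 3.8).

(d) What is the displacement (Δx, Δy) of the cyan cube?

(-1.3, -0.8)

From the two frames, the cyan cube sits at roughly (7.4, 5.2) before and (6.1, 4.4) after.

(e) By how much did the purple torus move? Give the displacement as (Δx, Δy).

(-0.3, -1.2)

The purple torus was at about (4.9, 2.9) and moved to about (4.6, 1.7).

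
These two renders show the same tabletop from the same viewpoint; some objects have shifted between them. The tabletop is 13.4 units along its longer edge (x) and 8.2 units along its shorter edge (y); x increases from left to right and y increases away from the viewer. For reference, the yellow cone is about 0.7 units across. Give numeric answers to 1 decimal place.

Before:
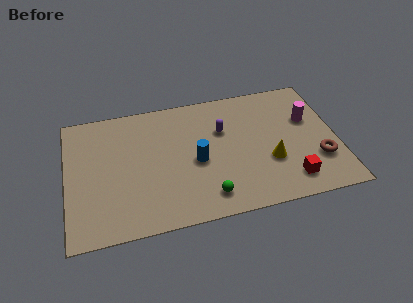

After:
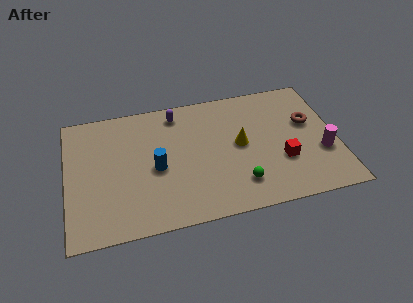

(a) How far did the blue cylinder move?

2.0

The blue cylinder was near (6.4, 3.7) before and (4.4, 3.7) after, so it travelled √(2.0² + 0.0²) ≈ 2.0 units.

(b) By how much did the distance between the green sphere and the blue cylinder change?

+2.1

The distance was about 2.3 in the first image and 4.4 in the second, so they moved 2.1 units further apart.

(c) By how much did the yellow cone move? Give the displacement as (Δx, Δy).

(-1.4, 1.4)

The yellow cone was at about (10.0, 2.9) and moved to about (8.6, 4.3).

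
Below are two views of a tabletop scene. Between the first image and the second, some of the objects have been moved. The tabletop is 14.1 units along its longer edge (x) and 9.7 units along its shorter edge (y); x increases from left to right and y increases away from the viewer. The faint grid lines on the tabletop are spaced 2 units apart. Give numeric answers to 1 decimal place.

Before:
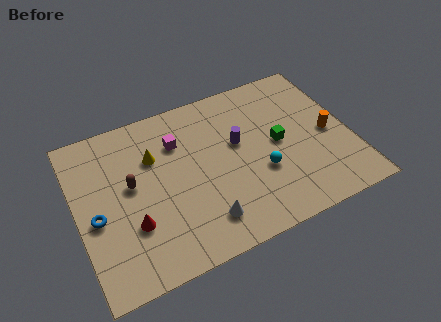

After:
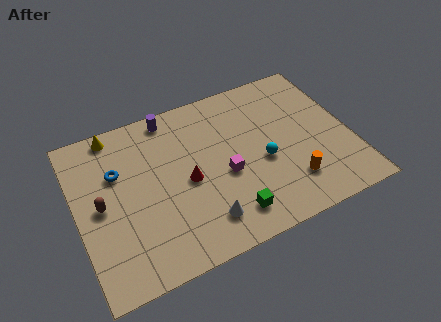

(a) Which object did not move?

the white cone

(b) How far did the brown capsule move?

1.7

From (2.8, 5.4) to (1.2, 4.8), the brown capsule covered √(1.6² + 0.6²) ≈ 1.7 units.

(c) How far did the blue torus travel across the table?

2.6

The blue torus was near (0.9, 4.2) before and (2.2, 6.4) after, so it travelled √(1.3² + 2.2²) ≈ 2.6 units.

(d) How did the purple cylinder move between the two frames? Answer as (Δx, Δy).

(-3.2, 3.0)

The purple cylinder was at about (8.4, 5.7) and moved to about (5.2, 8.7).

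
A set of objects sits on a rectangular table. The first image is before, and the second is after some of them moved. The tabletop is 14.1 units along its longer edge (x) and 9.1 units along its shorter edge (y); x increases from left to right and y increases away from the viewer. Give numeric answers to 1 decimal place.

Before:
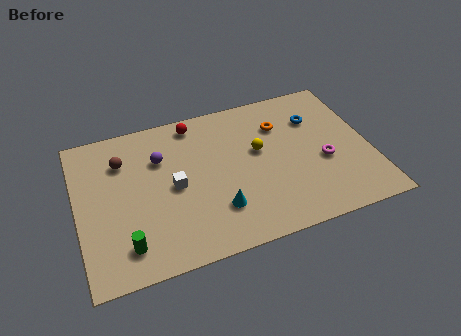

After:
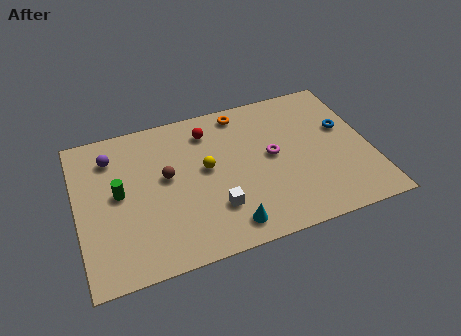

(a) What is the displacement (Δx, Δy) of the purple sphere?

(-2.3, 0.8)

The purple sphere was at about (4.1, 6.3) and moved to about (1.8, 7.1).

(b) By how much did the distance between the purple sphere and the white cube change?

+4.5

The distance was about 2.0 in the first image and 6.5 in the second, so they moved 4.5 units further apart.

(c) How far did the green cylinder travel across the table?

3.1

From (2.1, 1.7) to (2.0, 4.8), the green cylinder covered √(0.1² + 3.1²) ≈ 3.1 units.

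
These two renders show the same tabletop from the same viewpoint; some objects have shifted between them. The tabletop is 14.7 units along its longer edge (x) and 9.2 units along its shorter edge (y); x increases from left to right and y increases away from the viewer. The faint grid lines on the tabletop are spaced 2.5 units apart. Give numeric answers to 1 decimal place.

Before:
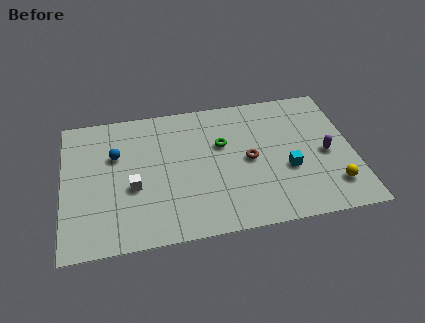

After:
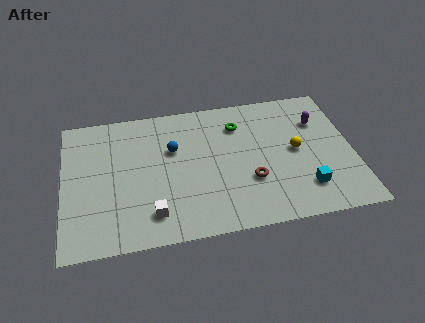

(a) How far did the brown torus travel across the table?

1.4

The brown torus was near (9.4, 4.5) before and (9.4, 3.1) after, so it travelled √(0.0² + 1.4²) ≈ 1.4 units.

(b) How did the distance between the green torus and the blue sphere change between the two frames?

-1.8

Before: roughly 5.4 units apart; after: 3.6. That's 1.8 units closer together.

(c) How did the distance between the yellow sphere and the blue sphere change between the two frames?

-5.2

They were about 11.5 units apart before and 6.3 after — 5.2 units closer together.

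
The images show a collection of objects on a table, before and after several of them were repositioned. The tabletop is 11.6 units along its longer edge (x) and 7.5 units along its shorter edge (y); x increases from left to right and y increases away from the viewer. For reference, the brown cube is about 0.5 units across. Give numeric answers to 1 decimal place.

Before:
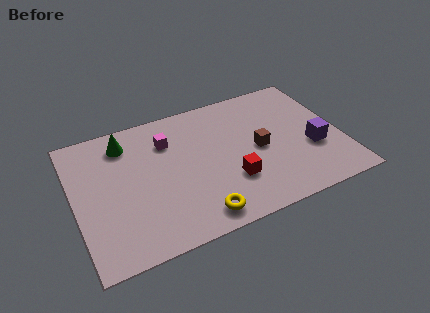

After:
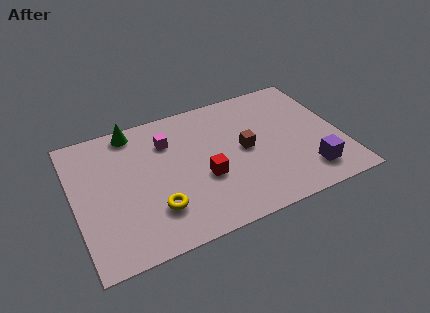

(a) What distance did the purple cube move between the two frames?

1.4

From (10.3, 2.8) to (9.9, 1.5), the purple cube covered √(0.4² + 1.3²) ≈ 1.4 units.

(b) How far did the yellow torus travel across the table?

2.0

From (5.0, 1.0) to (3.3, 2.0), the yellow torus covered √(1.7² + 1.0²) ≈ 2.0 units.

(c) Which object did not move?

the magenta cube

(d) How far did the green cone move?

0.7

The green cone moved from about (2.4, 6.1) to (2.8, 6.7), a distance of √(0.4² + 0.6²) ≈ 0.7.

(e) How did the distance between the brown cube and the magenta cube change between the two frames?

-0.6

They were about 4.2 units apart before and 3.6 after — 0.6 units closer together.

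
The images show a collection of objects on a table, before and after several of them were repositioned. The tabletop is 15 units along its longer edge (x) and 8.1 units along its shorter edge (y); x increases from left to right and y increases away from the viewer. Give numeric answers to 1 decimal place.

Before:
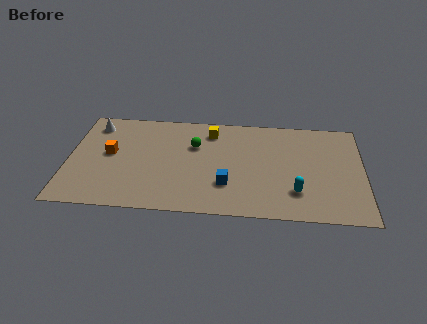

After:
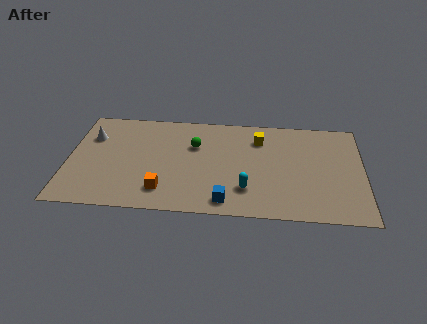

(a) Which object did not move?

the green sphere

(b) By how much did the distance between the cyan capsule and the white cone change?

-2.6

They were about 11.4 units apart before and 8.8 after — 2.6 units closer together.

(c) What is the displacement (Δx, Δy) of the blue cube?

(0.0, -1.3)

The blue cube was at about (8.1, 2.4) and moved to about (8.1, 1.1).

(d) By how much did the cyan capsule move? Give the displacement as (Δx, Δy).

(-2.5, 0.0)

From the two frames, the cyan capsule sits at roughly (11.6, 2.1) before and (9.1, 2.1) after.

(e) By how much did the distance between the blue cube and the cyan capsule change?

-2.1

The distance was about 3.5 in the first image and 1.4 in the second, so they moved 2.1 units closer together.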